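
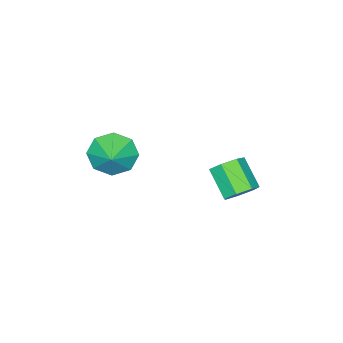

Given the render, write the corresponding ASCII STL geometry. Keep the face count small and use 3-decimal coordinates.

solid 
facet normal -0.715 -0.527 -0.458
outer loop
vertex 1.456 -4.395 -0.296
vertex 0.731 -3.979 0.357
vertex 1.135 -3.708 -0.585
endloop
endfacet
facet normal 0.909 0.304 -0.286
outer loop
vertex 1.456 -4.395 -0.296
vertex 1.135 -3.708 -0.585
vertex 1.489 -3.421 0.843
endloop
endfacet
facet normal -0.716 -0.527 -0.459
outer loop
vertex 1.135 -3.708 -0.585
vertex 0.731 -3.979 0.357
vertex 0.578 -3.18 -0.322
endloop
endfacet
facet normal 0.580 0.759 -0.296
outer loop
vertex 1.135 -3.708 -0.585
vertex 0.578 -3.18 -0.322
vertex 1.489 -3.421 0.843
endloop
endfacet
facet normal -0.715 -0.527 -0.460
outer loop
vertex 0.578 -3.18 -0.322
vertex 0.731 -3.979 0.357
vertex 0.11 -3.121 0.338
endloop
endfacet
facet normal 0.195 0.980 0.050
outer loop
vertex 0.578 -3.18 -0.322
vertex 0.11 -3.121 0.338
vertex 1.489 -3.421 0.843
endloop
endfacet
facet normal -0.715 -0.528 -0.459
outer loop
vertex 0.11 -3.121 0.338
vertex 0.731 -3.979 0.357
vertex 0.006 -3.564 1.009
endloop
endfacet
facet normal -0.019 0.836 0.549
outer loop
vertex 0.11 -3.121 0.338
vertex 0.006 -3.564 1.009
vertex 1.489 -3.421 0.843
endloop
endfacet
facet normal -0.715 -0.527 -0.459
outer loop
vertex 0.006 -3.564 1.009
vertex 0.731 -3.979 0.357
vertex 0.327 -4.251 1.298
endloop
endfacet
facet normal 0.062 0.412 0.909
outer loop
vertex 0.006 -3.564 1.009
vertex 0.327 -4.251 1.298
vertex 1.489 -3.421 0.843
endloop
endfacet
facet normal -0.715 -0.527 -0.459
outer loop
vertex 0.327 -4.251 1.298
vertex 0.731 -3.979 0.357
vertex 0.884 -4.779 1.036
endloop
endfacet
facet normal 0.391 -0.044 0.919
outer loop
vertex 0.327 -4.251 1.298
vertex 0.884 -4.779 1.036
vertex 1.489 -3.421 0.843
endloop
endfacet
facet normal -0.715 -0.527 -0.460
outer loop
vertex 0.884 -4.779 1.036
vertex 0.731 -3.979 0.357
vertex 1.352 -4.838 0.376
endloop
endfacet
facet normal 0.776 -0.264 0.574
outer loop
vertex 0.884 -4.779 1.036
vertex 1.352 -4.838 0.376
vertex 1.489 -3.421 0.843
endloop
endfacet
facet normal -0.715 -0.527 -0.458
outer loop
vertex 1.352 -4.838 0.376
vertex 0.731 -3.979 0.357
vertex 1.456 -4.395 -0.296
endloop
endfacet
facet normal 0.990 -0.120 0.074
outer loop
vertex 1.352 -4.838 0.376
vertex 1.456 -4.395 -0.296
vertex 1.489 -3.421 0.843
endloop
endfacet
facet normal 0.310 0.732 -0.607
outer loop
vertex -0.418 0.789 -0.685
vertex -0.748 1.318 -0.216
vertex -0.023 1.031 -0.192
endloop
endfacet
facet normal 0.750 -0.581 -0.316
outer loop
vertex -0.418 0.789 -0.685
vertex -0.023 1.031 -0.192
vertex -0.883 -0.308 0.227
endloop
endfacet
facet normal 0.750 -0.581 -0.316
outer loop
vertex -0.883 -0.308 0.227
vertex -0.023 1.031 -0.192
vertex -0.488 -0.066 0.72
endloop
endfacet
facet normal -0.311 -0.731 0.608
outer loop
vertex -0.883 -0.308 0.227
vertex -0.488 -0.066 0.72
vertex -1.212 0.222 0.696
endloop
endfacet
facet normal 0.309 0.731 -0.608
outer loop
vertex -0.023 1.031 -0.192
vertex -0.748 1.318 -0.216
vertex -0.173 1.49 0.283
endloop
endfacet
facet normal 0.925 -0.083 0.372
outer loop
vertex -0.023 1.031 -0.192
vertex -0.173 1.49 0.283
vertex -0.488 -0.066 0.72
endloop
endfacet
facet normal 0.925 -0.083 0.372
outer loop
vertex -0.488 -0.066 0.72
vertex -0.173 1.49 0.283
vertex -0.638 0.393 1.195
endloop
endfacet
facet normal -0.311 -0.731 0.608
outer loop
vertex -0.488 -0.066 0.72
vertex -0.638 0.393 1.195
vertex -1.212 0.222 0.696
endloop
endfacet
facet normal 0.309 0.731 -0.608
outer loop
vertex -0.173 1.49 0.283
vertex -0.748 1.318 -0.216
vertex -0.756 1.819 0.382
endloop
endfacet
facet normal 0.402 0.478 0.781
outer loop
vertex -0.173 1.49 0.283
vertex -0.756 1.819 0.382
vertex -0.638 0.393 1.195
endloop
endfacet
facet normal 0.402 0.478 0.781
outer loop
vertex -0.638 0.393 1.195
vertex -0.756 1.819 0.382
vertex -1.221 0.722 1.294
endloop
endfacet
facet normal -0.310 -0.732 0.607
outer loop
vertex -0.638 0.393 1.195
vertex -1.221 0.722 1.294
vertex -1.212 0.222 0.696
endloop
endfacet
facet normal 0.309 0.731 -0.608
outer loop
vertex -0.756 1.819 0.382
vertex -0.748 1.318 -0.216
vertex -1.333 1.771 0.031
endloop
endfacet
facet normal -0.422 0.679 0.601
outer loop
vertex -0.756 1.819 0.382
vertex -1.333 1.771 0.031
vertex -1.221 0.722 1.294
endloop
endfacet
facet normal -0.423 0.678 0.601
outer loop
vertex -1.221 0.722 1.294
vertex -1.333 1.771 0.031
vertex -1.797 0.674 0.943
endloop
endfacet
facet normal -0.309 -0.732 0.607
outer loop
vertex -1.221 0.722 1.294
vertex -1.797 0.674 0.943
vertex -1.212 0.222 0.696
endloop
endfacet
facet normal 0.310 0.732 -0.607
outer loop
vertex -1.333 1.771 0.031
vertex -0.748 1.318 -0.216
vertex -1.469 1.383 -0.506
endloop
endfacet
facet normal -0.929 0.368 -0.030
outer loop
vertex -1.333 1.771 0.031
vertex -1.469 1.383 -0.506
vertex -1.797 0.674 0.943
endloop
endfacet
facet normal -0.929 0.368 -0.030
outer loop
vertex -1.797 0.674 0.943
vertex -1.469 1.383 -0.506
vertex -1.933 0.286 0.405
endloop
endfacet
facet normal -0.310 -0.732 0.606
outer loop
vertex -1.797 0.674 0.943
vertex -1.933 0.286 0.405
vertex -1.212 0.222 0.696
endloop
endfacet
facet normal 0.310 0.732 -0.607
outer loop
vertex -1.469 1.383 -0.506
vertex -0.748 1.318 -0.216
vertex -1.062 0.946 -0.825
endloop
endfacet
facet normal -0.737 -0.219 -0.639
outer loop
vertex -1.469 1.383 -0.506
vertex -1.062 0.946 -0.825
vertex -1.933 0.286 0.405
endloop
endfacet
facet normal -0.737 -0.219 -0.639
outer loop
vertex -1.933 0.286 0.405
vertex -1.062 0.946 -0.825
vertex -1.527 -0.151 0.087
endloop
endfacet
facet normal -0.310 -0.731 0.608
outer loop
vertex -1.933 0.286 0.405
vertex -1.527 -0.151 0.087
vertex -1.212 0.222 0.696
endloop
endfacet
facet normal 0.310 0.732 -0.607
outer loop
vertex -1.062 0.946 -0.825
vertex -0.748 1.318 -0.216
vertex -0.418 0.789 -0.685
endloop
endfacet
facet normal 0.010 -0.642 -0.767
outer loop
vertex -1.062 0.946 -0.825
vertex -0.418 0.789 -0.685
vertex -1.527 -0.151 0.087
endloop
endfacet
facet normal 0.010 -0.642 -0.767
outer loop
vertex -1.527 -0.151 0.087
vertex -0.418 0.789 -0.685
vertex -0.883 -0.308 0.227
endloop
endfacet
facet normal -0.310 -0.731 0.608
outer loop
vertex -1.527 -0.151 0.087
vertex -0.883 -0.308 0.227
vertex -1.212 0.222 0.696
endloop
endfacet

endsolid


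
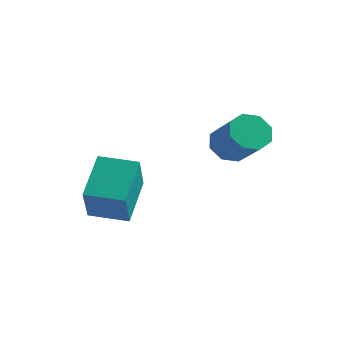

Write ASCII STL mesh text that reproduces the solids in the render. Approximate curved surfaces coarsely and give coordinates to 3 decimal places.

solid 
facet normal -0.647 0.410 -0.643
outer loop
vertex 3.635 3.137 -2.635
vertex 3.283 3.35 -2.145
vertex 3.77 3.584 -2.486
endloop
endfacet
facet normal 0.711 0.020 -0.703
outer loop
vertex 3.635 3.137 -2.635
vertex 3.77 3.584 -2.486
vertex 4.49 2.598 -1.785
endloop
endfacet
facet normal 0.710 0.018 -0.704
outer loop
vertex 4.49 2.598 -1.785
vertex 3.77 3.584 -2.486
vertex 4.625 3.045 -1.637
endloop
endfacet
facet normal 0.648 -0.409 0.643
outer loop
vertex 4.49 2.598 -1.785
vertex 4.625 3.045 -1.637
vertex 4.137 2.81 -1.295
endloop
endfacet
facet normal -0.647 0.408 -0.644
outer loop
vertex 3.77 3.584 -2.486
vertex 3.283 3.35 -2.145
vertex 3.619 3.894 -2.138
endloop
endfacet
facet normal 0.697 0.658 -0.284
outer loop
vertex 3.77 3.584 -2.486
vertex 3.619 3.894 -2.138
vertex 4.625 3.045 -1.637
endloop
endfacet
facet normal 0.697 0.659 -0.283
outer loop
vertex 4.625 3.045 -1.637
vertex 3.619 3.894 -2.138
vertex 4.474 3.354 -1.289
endloop
endfacet
facet normal 0.648 -0.408 0.643
outer loop
vertex 4.625 3.045 -1.637
vertex 4.474 3.354 -1.289
vertex 4.137 2.81 -1.295
endloop
endfacet
facet normal -0.648 0.408 -0.643
outer loop
vertex 3.619 3.894 -2.138
vertex 3.283 3.35 -2.145
vertex 3.271 3.885 -1.793
endloop
endfacet
facet normal 0.276 0.912 0.302
outer loop
vertex 3.619 3.894 -2.138
vertex 3.271 3.885 -1.793
vertex 4.474 3.354 -1.289
endloop
endfacet
facet normal 0.276 0.912 0.302
outer loop
vertex 4.474 3.354 -1.289
vertex 3.271 3.885 -1.793
vertex 4.126 3.345 -0.944
endloop
endfacet
facet normal 0.648 -0.408 0.643
outer loop
vertex 4.474 3.354 -1.289
vertex 4.126 3.345 -0.944
vertex 4.137 2.81 -1.295
endloop
endfacet
facet normal -0.647 0.409 -0.643
outer loop
vertex 3.271 3.885 -1.793
vertex 3.283 3.35 -2.145
vertex 2.93 3.562 -1.655
endloop
endfacet
facet normal -0.309 0.630 0.712
outer loop
vertex 3.271 3.885 -1.793
vertex 2.93 3.562 -1.655
vertex 4.126 3.345 -0.944
endloop
endfacet
facet normal -0.308 0.633 0.711
outer loop
vertex 4.126 3.345 -0.944
vertex 2.93 3.562 -1.655
vertex 3.785 3.023 -0.805
endloop
endfacet
facet normal 0.648 -0.409 0.643
outer loop
vertex 4.126 3.345 -0.944
vertex 3.785 3.023 -0.805
vertex 4.137 2.81 -1.295
endloop
endfacet
facet normal -0.648 0.409 -0.643
outer loop
vertex 2.93 3.562 -1.655
vertex 3.283 3.35 -2.145
vertex 2.795 3.115 -1.803
endloop
endfacet
facet normal -0.711 -0.018 0.703
outer loop
vertex 2.93 3.562 -1.655
vertex 2.795 3.115 -1.803
vertex 3.785 3.023 -0.805
endloop
endfacet
facet normal -0.711 -0.020 0.703
outer loop
vertex 3.785 3.023 -0.805
vertex 2.795 3.115 -1.803
vertex 3.65 2.576 -0.954
endloop
endfacet
facet normal 0.647 -0.410 0.643
outer loop
vertex 3.785 3.023 -0.805
vertex 3.65 2.576 -0.954
vertex 4.137 2.81 -1.295
endloop
endfacet
facet normal -0.648 0.408 -0.643
outer loop
vertex 2.795 3.115 -1.803
vertex 3.283 3.35 -2.145
vertex 2.946 2.806 -2.151
endloop
endfacet
facet normal -0.697 -0.659 0.283
outer loop
vertex 2.795 3.115 -1.803
vertex 2.946 2.806 -2.151
vertex 3.65 2.576 -0.954
endloop
endfacet
facet normal -0.697 -0.658 0.284
outer loop
vertex 3.65 2.576 -0.954
vertex 2.946 2.806 -2.151
vertex 3.801 2.266 -1.302
endloop
endfacet
facet normal 0.647 -0.408 0.644
outer loop
vertex 3.65 2.576 -0.954
vertex 3.801 2.266 -1.302
vertex 4.137 2.81 -1.295
endloop
endfacet
facet normal -0.648 0.408 -0.643
outer loop
vertex 2.946 2.806 -2.151
vertex 3.283 3.35 -2.145
vertex 3.294 2.815 -2.496
endloop
endfacet
facet normal -0.276 -0.912 -0.302
outer loop
vertex 2.946 2.806 -2.151
vertex 3.294 2.815 -2.496
vertex 3.801 2.266 -1.302
endloop
endfacet
facet normal -0.276 -0.912 -0.302
outer loop
vertex 3.801 2.266 -1.302
vertex 3.294 2.815 -2.496
vertex 4.149 2.275 -1.647
endloop
endfacet
facet normal 0.648 -0.408 0.643
outer loop
vertex 3.801 2.266 -1.302
vertex 4.149 2.275 -1.647
vertex 4.137 2.81 -1.295
endloop
endfacet
facet normal -0.648 0.409 -0.643
outer loop
vertex 3.294 2.815 -2.496
vertex 3.283 3.35 -2.145
vertex 3.635 3.137 -2.635
endloop
endfacet
facet normal 0.307 -0.632 -0.711
outer loop
vertex 3.294 2.815 -2.496
vertex 3.635 3.137 -2.635
vertex 4.149 2.275 -1.647
endloop
endfacet
facet normal 0.310 -0.631 -0.711
outer loop
vertex 4.149 2.275 -1.647
vertex 3.635 3.137 -2.635
vertex 4.49 2.598 -1.785
endloop
endfacet
facet normal 0.647 -0.409 0.643
outer loop
vertex 4.149 2.275 -1.647
vertex 4.49 2.598 -1.785
vertex 4.137 2.81 -1.295
endloop
endfacet
facet normal -0.962 -0.260 0.084
outer loop
vertex 0.814 -0.147 -3.084
vertex 0.557 1.068 -2.26
vertex 0.517 0.577 -4.245
endloop
endfacet
facet normal 0.173 -0.815 -0.553
outer loop
vertex 1.603 0.872 -4.34
vertex 0.814 -0.147 -3.084
vertex 0.517 0.577 -4.245
endloop
endfacet
facet normal -0.962 -0.261 0.084
outer loop
vertex 0.517 0.577 -4.245
vertex 0.557 1.068 -2.26
vertex 0.259 1.792 -3.421
endloop
endfacet
facet normal -0.213 0.517 -0.829
outer loop
vertex 0.259 1.792 -3.421
vertex 1.603 0.872 -4.34
vertex 0.517 0.577 -4.245
endloop
endfacet
facet normal 0.213 -0.517 0.829
outer loop
vertex 0.814 -0.147 -3.084
vertex 1.643 1.363 -2.355
vertex 0.557 1.068 -2.26
endloop
endfacet
facet normal 0.173 -0.815 -0.553
outer loop
vertex 1.901 0.148 -3.179
vertex 0.814 -0.147 -3.084
vertex 1.603 0.872 -4.34
endloop
endfacet
facet normal 0.213 -0.517 0.829
outer loop
vertex 1.901 0.148 -3.179
vertex 1.643 1.363 -2.355
vertex 0.814 -0.147 -3.084
endloop
endfacet
facet normal -0.173 0.815 0.553
outer loop
vertex 0.557 1.068 -2.26
vertex 1.643 1.363 -2.355
vertex 0.259 1.792 -3.421
endloop
endfacet
facet normal -0.213 0.517 -0.829
outer loop
vertex 1.346 2.087 -3.516
vertex 1.603 0.872 -4.34
vertex 0.259 1.792 -3.421
endloop
endfacet
facet normal -0.173 0.815 0.553
outer loop
vertex 0.259 1.792 -3.421
vertex 1.643 1.363 -2.355
vertex 1.346 2.087 -3.516
endloop
endfacet
facet normal 0.962 0.261 -0.084
outer loop
vertex 1.346 2.087 -3.516
vertex 1.901 0.148 -3.179
vertex 1.603 0.872 -4.34
endloop
endfacet
facet normal 0.962 0.261 -0.083
outer loop
vertex 1.643 1.363 -2.355
vertex 1.901 0.148 -3.179
vertex 1.346 2.087 -3.516
endloop
endfacet

endsolid


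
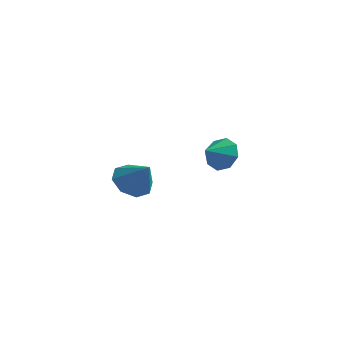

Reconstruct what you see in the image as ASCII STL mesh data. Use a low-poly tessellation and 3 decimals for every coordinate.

solid 
facet normal 0.321 0.810 -0.490
outer loop
vertex 2.962 -2.435 0.995
vertex 2.351 -1.918 1.449
vertex 3.222 -2.175 1.595
endloop
endfacet
facet normal 0.523 -0.841 0.138
outer loop
vertex 2.962 -2.435 0.995
vertex 3.222 -2.175 1.595
vertex 1.969 -2.882 2.031
endloop
endfacet
facet normal 0.321 0.811 -0.489
outer loop
vertex 3.222 -2.175 1.595
vertex 2.351 -1.918 1.449
vertex 2.972 -1.765 2.11
endloop
endfacet
facet normal 0.528 -0.521 0.671
outer loop
vertex 3.222 -2.175 1.595
vertex 2.972 -1.765 2.11
vertex 1.969 -2.882 2.031
endloop
endfacet
facet normal 0.322 0.810 -0.490
outer loop
vertex 2.972 -1.765 2.11
vertex 2.351 -1.918 1.449
vertex 2.358 -1.444 2.237
endloop
endfacet
facet normal 0.113 -0.171 0.979
outer loop
vertex 2.972 -1.765 2.11
vertex 2.358 -1.444 2.237
vertex 1.969 -2.882 2.031
endloop
endfacet
facet normal 0.321 0.810 -0.490
outer loop
vertex 2.358 -1.444 2.237
vertex 2.351 -1.918 1.449
vertex 1.74 -1.401 1.903
endloop
endfacet
facet normal -0.475 0.003 0.880
outer loop
vertex 2.358 -1.444 2.237
vertex 1.74 -1.401 1.903
vertex 1.969 -2.882 2.031
endloop
endfacet
facet normal 0.322 0.810 -0.490
outer loop
vertex 1.74 -1.401 1.903
vertex 2.351 -1.918 1.449
vertex 1.48 -1.661 1.302
endloop
endfacet
facet normal -0.896 -0.101 0.432
outer loop
vertex 1.74 -1.401 1.903
vertex 1.48 -1.661 1.302
vertex 1.969 -2.882 2.031
endloop
endfacet
facet normal 0.322 0.811 -0.489
outer loop
vertex 1.48 -1.661 1.302
vertex 2.351 -1.918 1.449
vertex 1.731 -2.071 0.787
endloop
endfacet
facet normal -0.901 -0.422 -0.103
outer loop
vertex 1.48 -1.661 1.302
vertex 1.731 -2.071 0.787
vertex 1.969 -2.882 2.031
endloop
endfacet
facet normal 0.322 0.811 -0.489
outer loop
vertex 1.731 -2.071 0.787
vertex 2.351 -1.918 1.449
vertex 2.344 -2.391 0.66
endloop
endfacet
facet normal -0.487 -0.771 -0.410
outer loop
vertex 1.731 -2.071 0.787
vertex 2.344 -2.391 0.66
vertex 1.969 -2.882 2.031
endloop
endfacet
facet normal 0.323 0.811 -0.489
outer loop
vertex 2.344 -2.391 0.66
vertex 2.351 -1.918 1.449
vertex 2.962 -2.435 0.995
endloop
endfacet
facet normal 0.101 -0.945 -0.311
outer loop
vertex 2.344 -2.391 0.66
vertex 2.962 -2.435 0.995
vertex 1.969 -2.882 2.031
endloop
endfacet
facet normal -0.624 0.186 -0.759
outer loop
vertex -2.64 1.136 -3.598
vertex -3.496 1.06 -2.913
vertex -2.841 1.876 -3.251
endloop
endfacet
facet normal 0.958 0.283 -0.048
outer loop
vertex -2.64 1.136 -3.598
vertex -2.841 1.876 -3.251
vertex -2.424 0.74 -1.607
endloop
endfacet
facet normal -0.624 0.186 -0.759
outer loop
vertex -2.841 1.876 -3.251
vertex -3.496 1.06 -2.913
vertex -3.426 2.138 -2.706
endloop
endfacet
facet normal 0.625 0.708 0.330
outer loop
vertex -2.841 1.876 -3.251
vertex -3.426 2.138 -2.706
vertex -2.424 0.74 -1.607
endloop
endfacet
facet normal -0.624 0.186 -0.759
outer loop
vertex -3.426 2.138 -2.706
vertex -3.496 1.06 -2.913
vertex -4.052 1.769 -2.282
endloop
endfacet
facet normal 0.111 0.662 0.741
outer loop
vertex -3.426 2.138 -2.706
vertex -4.052 1.769 -2.282
vertex -2.424 0.74 -1.607
endloop
endfacet
facet normal -0.624 0.186 -0.759
outer loop
vertex -4.052 1.769 -2.282
vertex -3.496 1.06 -2.913
vertex -4.353 0.985 -2.227
endloop
endfacet
facet normal -0.281 0.174 0.944
outer loop
vertex -4.052 1.769 -2.282
vertex -4.353 0.985 -2.227
vertex -2.424 0.74 -1.607
endloop
endfacet
facet normal -0.624 0.186 -0.759
outer loop
vertex -4.353 0.985 -2.227
vertex -3.496 1.06 -2.913
vertex -4.152 0.245 -2.574
endloop
endfacet
facet normal -0.324 -0.472 0.820
outer loop
vertex -4.353 0.985 -2.227
vertex -4.152 0.245 -2.574
vertex -2.424 0.74 -1.607
endloop
endfacet
facet normal -0.624 0.187 -0.759
outer loop
vertex -4.152 0.245 -2.574
vertex -3.496 1.06 -2.913
vertex -3.567 -0.018 -3.12
endloop
endfacet
facet normal 0.009 -0.897 0.442
outer loop
vertex -4.152 0.245 -2.574
vertex -3.567 -0.018 -3.12
vertex -2.424 0.74 -1.607
endloop
endfacet
facet normal -0.624 0.187 -0.759
outer loop
vertex -3.567 -0.018 -3.12
vertex -3.496 1.06 -2.913
vertex -2.94 0.352 -3.544
endloop
endfacet
facet normal 0.523 -0.851 0.031
outer loop
vertex -3.567 -0.018 -3.12
vertex -2.94 0.352 -3.544
vertex -2.424 0.74 -1.607
endloop
endfacet
facet normal -0.624 0.186 -0.759
outer loop
vertex -2.94 0.352 -3.544
vertex -3.496 1.06 -2.913
vertex -2.64 1.136 -3.598
endloop
endfacet
facet normal 0.916 -0.362 -0.171
outer loop
vertex -2.94 0.352 -3.544
vertex -2.64 1.136 -3.598
vertex -2.424 0.74 -1.607
endloop
endfacet

endsolid


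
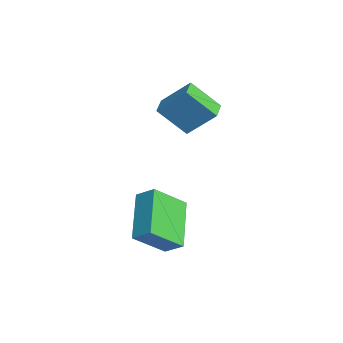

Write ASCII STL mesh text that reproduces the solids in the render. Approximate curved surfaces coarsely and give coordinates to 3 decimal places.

solid 
facet normal -0.901 0.430 0.060
outer loop
vertex -3.251 -1.276 0.768
vertex -2.716 -0.305 1.852
vertex -2.835 -0.248 -0.358
endloop
endfacet
facet normal -0.345 -0.626 -0.699
outer loop
vertex -2.024 -0.635 -0.412
vertex -3.251 -1.276 0.768
vertex -2.835 -0.248 -0.358
endloop
endfacet
facet normal -0.901 0.430 0.060
outer loop
vertex -2.835 -0.248 -0.358
vertex -2.716 -0.305 1.852
vertex -2.3 0.723 0.726
endloop
endfacet
facet normal 0.263 0.651 -0.713
outer loop
vertex -2.3 0.723 0.726
vertex -2.024 -0.635 -0.412
vertex -2.835 -0.248 -0.358
endloop
endfacet
facet normal -0.263 -0.651 0.713
outer loop
vertex -3.251 -1.276 0.768
vertex -1.905 -0.692 1.798
vertex -2.716 -0.305 1.852
endloop
endfacet
facet normal -0.345 -0.626 -0.699
outer loop
vertex -2.44 -1.663 0.714
vertex -3.251 -1.276 0.768
vertex -2.024 -0.635 -0.412
endloop
endfacet
facet normal -0.263 -0.651 0.713
outer loop
vertex -2.44 -1.663 0.714
vertex -1.905 -0.692 1.798
vertex -3.251 -1.276 0.768
endloop
endfacet
facet normal 0.345 0.626 0.699
outer loop
vertex -2.716 -0.305 1.852
vertex -1.905 -0.692 1.798
vertex -2.3 0.723 0.726
endloop
endfacet
facet normal 0.263 0.651 -0.713
outer loop
vertex -1.489 0.336 0.672
vertex -2.024 -0.635 -0.412
vertex -2.3 0.723 0.726
endloop
endfacet
facet normal 0.345 0.626 0.699
outer loop
vertex -2.3 0.723 0.726
vertex -1.905 -0.692 1.798
vertex -1.489 0.336 0.672
endloop
endfacet
facet normal 0.901 -0.430 -0.060
outer loop
vertex -1.489 0.336 0.672
vertex -2.44 -1.663 0.714
vertex -2.024 -0.635 -0.412
endloop
endfacet
facet normal 0.901 -0.430 -0.060
outer loop
vertex -1.905 -0.692 1.798
vertex -2.44 -1.663 0.714
vertex -1.489 0.336 0.672
endloop
endfacet
facet normal -0.561 -0.606 -0.565
outer loop
vertex 0.173 -3.083 -1.952
vertex -0.092 -1.841 -3.021
vertex 1.879 -3.652 -3.036
endloop
endfacet
facet normal 0.160 -0.748 0.644
outer loop
vertex 2.372 -3.119 -2.539
vertex 0.173 -3.083 -1.952
vertex 1.879 -3.652 -3.036
endloop
endfacet
facet normal -0.561 -0.606 -0.565
outer loop
vertex 1.879 -3.652 -3.036
vertex -0.092 -1.841 -3.021
vertex 1.614 -2.41 -4.105
endloop
endfacet
facet normal 0.813 -0.271 -0.516
outer loop
vertex 1.614 -2.41 -4.105
vertex 2.372 -3.119 -2.539
vertex 1.879 -3.652 -3.036
endloop
endfacet
facet normal -0.813 0.271 0.516
outer loop
vertex 0.173 -3.083 -1.952
vertex 0.401 -1.308 -2.524
vertex -0.092 -1.841 -3.021
endloop
endfacet
facet normal 0.160 -0.748 0.644
outer loop
vertex 0.666 -2.55 -1.455
vertex 0.173 -3.083 -1.952
vertex 2.372 -3.119 -2.539
endloop
endfacet
facet normal -0.813 0.271 0.516
outer loop
vertex 0.666 -2.55 -1.455
vertex 0.401 -1.308 -2.524
vertex 0.173 -3.083 -1.952
endloop
endfacet
facet normal -0.160 0.748 -0.644
outer loop
vertex -0.092 -1.841 -3.021
vertex 0.401 -1.308 -2.524
vertex 1.614 -2.41 -4.105
endloop
endfacet
facet normal 0.813 -0.271 -0.516
outer loop
vertex 2.107 -1.877 -3.608
vertex 2.372 -3.119 -2.539
vertex 1.614 -2.41 -4.105
endloop
endfacet
facet normal -0.160 0.748 -0.644
outer loop
vertex 1.614 -2.41 -4.105
vertex 0.401 -1.308 -2.524
vertex 2.107 -1.877 -3.608
endloop
endfacet
facet normal 0.561 0.606 0.565
outer loop
vertex 2.107 -1.877 -3.608
vertex 0.666 -2.55 -1.455
vertex 2.372 -3.119 -2.539
endloop
endfacet
facet normal 0.561 0.606 0.565
outer loop
vertex 0.401 -1.308 -2.524
vertex 0.666 -2.55 -1.455
vertex 2.107 -1.877 -3.608
endloop
endfacet

endsolid


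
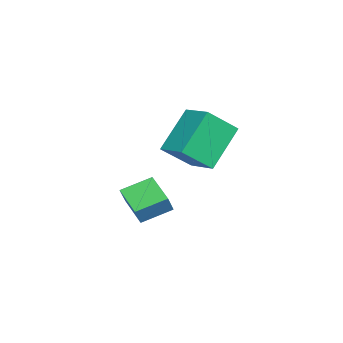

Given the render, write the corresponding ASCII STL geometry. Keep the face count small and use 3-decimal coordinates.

solid 
facet normal -0.414 0.640 -0.647
outer loop
vertex -4.165 -0.991 2.752
vertex -3.308 -0.133 3.052
vertex -3.016 -1.653 1.363
endloop
endfacet
facet normal -0.686 -0.687 -0.240
outer loop
vertex -2.412 -2.587 2.308
vertex -4.165 -0.991 2.752
vertex -3.016 -1.653 1.363
endloop
endfacet
facet normal -0.415 0.640 -0.647
outer loop
vertex -3.016 -1.653 1.363
vertex -3.308 -0.133 3.052
vertex -2.159 -0.794 1.663
endloop
endfacet
facet normal 0.599 -0.345 -0.723
outer loop
vertex -2.159 -0.794 1.663
vertex -2.412 -2.587 2.308
vertex -3.016 -1.653 1.363
endloop
endfacet
facet normal -0.598 0.345 0.723
outer loop
vertex -4.165 -0.991 2.752
vertex -2.704 -1.067 3.997
vertex -3.308 -0.133 3.052
endloop
endfacet
facet normal -0.686 -0.687 -0.241
outer loop
vertex -3.561 -1.926 3.697
vertex -4.165 -0.991 2.752
vertex -2.412 -2.587 2.308
endloop
endfacet
facet normal -0.598 0.344 0.723
outer loop
vertex -3.561 -1.926 3.697
vertex -2.704 -1.067 3.997
vertex -4.165 -0.991 2.752
endloop
endfacet
facet normal 0.686 0.687 0.240
outer loop
vertex -3.308 -0.133 3.052
vertex -2.704 -1.067 3.997
vertex -2.159 -0.794 1.663
endloop
endfacet
facet normal 0.598 -0.345 -0.723
outer loop
vertex -1.555 -1.729 2.608
vertex -2.412 -2.587 2.308
vertex -2.159 -0.794 1.663
endloop
endfacet
facet normal 0.686 0.686 0.241
outer loop
vertex -2.159 -0.794 1.663
vertex -2.704 -1.067 3.997
vertex -1.555 -1.729 2.608
endloop
endfacet
facet normal 0.414 -0.640 0.647
outer loop
vertex -1.555 -1.729 2.608
vertex -3.561 -1.926 3.697
vertex -2.412 -2.587 2.308
endloop
endfacet
facet normal 0.414 -0.640 0.648
outer loop
vertex -2.704 -1.067 3.997
vertex -3.561 -1.926 3.697
vertex -1.555 -1.729 2.608
endloop
endfacet
facet normal -0.540 0.112 -0.834
outer loop
vertex -4.656 -3.093 -0.587
vertex -3.696 -2.373 -1.112
vertex -4.14 -4.128 -1.061
endloop
endfacet
facet normal -0.733 -0.549 0.402
outer loop
vertex -3.664 -4.227 -0.328
vertex -4.656 -3.093 -0.587
vertex -4.14 -4.128 -1.061
endloop
endfacet
facet normal -0.541 0.113 -0.834
outer loop
vertex -4.14 -4.128 -1.061
vertex -3.696 -2.373 -1.112
vertex -3.179 -3.408 -1.587
endloop
endfacet
facet normal 0.413 -0.828 -0.380
outer loop
vertex -3.179 -3.408 -1.587
vertex -3.664 -4.227 -0.328
vertex -4.14 -4.128 -1.061
endloop
endfacet
facet normal -0.413 0.828 0.380
outer loop
vertex -4.656 -3.093 -0.587
vertex -3.22 -2.472 -0.379
vertex -3.696 -2.373 -1.112
endloop
endfacet
facet normal -0.733 -0.550 0.400
outer loop
vertex -4.181 -3.192 0.147
vertex -4.656 -3.093 -0.587
vertex -3.664 -4.227 -0.328
endloop
endfacet
facet normal -0.413 0.828 0.379
outer loop
vertex -4.181 -3.192 0.147
vertex -3.22 -2.472 -0.379
vertex -4.656 -3.093 -0.587
endloop
endfacet
facet normal 0.732 0.550 -0.401
outer loop
vertex -3.696 -2.373 -1.112
vertex -3.22 -2.472 -0.379
vertex -3.179 -3.408 -1.587
endloop
endfacet
facet normal 0.413 -0.828 -0.379
outer loop
vertex -2.704 -3.507 -0.853
vertex -3.664 -4.227 -0.328
vertex -3.179 -3.408 -1.587
endloop
endfacet
facet normal 0.733 0.549 -0.401
outer loop
vertex -3.179 -3.408 -1.587
vertex -3.22 -2.472 -0.379
vertex -2.704 -3.507 -0.853
endloop
endfacet
facet normal 0.540 -0.113 0.834
outer loop
vertex -2.704 -3.507 -0.853
vertex -4.181 -3.192 0.147
vertex -3.664 -4.227 -0.328
endloop
endfacet
facet normal 0.541 -0.112 0.834
outer loop
vertex -3.22 -2.472 -0.379
vertex -4.181 -3.192 0.147
vertex -2.704 -3.507 -0.853
endloop
endfacet

endsolid


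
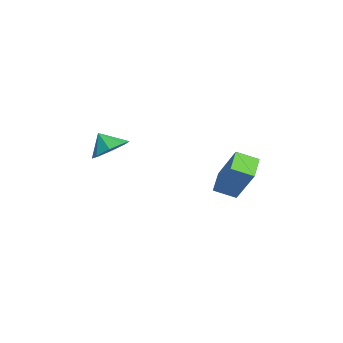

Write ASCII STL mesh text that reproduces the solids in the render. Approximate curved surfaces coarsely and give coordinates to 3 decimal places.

solid 
facet normal -0.490 -0.298 -0.819
outer loop
vertex -0.856 2.37 -2.078
vertex -0.75 3.31 -2.484
vertex 0.165 2.042 -2.57
endloop
endfacet
facet normal -0.103 -0.913 0.394
outer loop
vertex 1.13 2.63 -0.956
vertex -0.856 2.37 -2.078
vertex 0.165 2.042 -2.57
endloop
endfacet
facet normal -0.490 -0.298 -0.819
outer loop
vertex 0.165 2.042 -2.57
vertex -0.75 3.31 -2.484
vertex 0.271 2.983 -2.976
endloop
endfacet
facet normal 0.866 -0.277 -0.417
outer loop
vertex 0.271 2.983 -2.976
vertex 1.13 2.63 -0.956
vertex 0.165 2.042 -2.57
endloop
endfacet
facet normal -0.866 0.278 0.417
outer loop
vertex -0.856 2.37 -2.078
vertex 0.215 3.898 -0.87
vertex -0.75 3.31 -2.484
endloop
endfacet
facet normal -0.103 -0.913 0.394
outer loop
vertex 0.109 2.957 -0.464
vertex -0.856 2.37 -2.078
vertex 1.13 2.63 -0.956
endloop
endfacet
facet normal -0.866 0.277 0.417
outer loop
vertex 0.109 2.957 -0.464
vertex 0.215 3.898 -0.87
vertex -0.856 2.37 -2.078
endloop
endfacet
facet normal 0.103 0.913 -0.394
outer loop
vertex -0.75 3.31 -2.484
vertex 0.215 3.898 -0.87
vertex 0.271 2.983 -2.976
endloop
endfacet
facet normal 0.866 -0.278 -0.417
outer loop
vertex 1.236 3.57 -1.362
vertex 1.13 2.63 -0.956
vertex 0.271 2.983 -2.976
endloop
endfacet
facet normal 0.104 0.913 -0.394
outer loop
vertex 0.271 2.983 -2.976
vertex 0.215 3.898 -0.87
vertex 1.236 3.57 -1.362
endloop
endfacet
facet normal 0.490 0.298 0.819
outer loop
vertex 1.236 3.57 -1.362
vertex 0.109 2.957 -0.464
vertex 1.13 2.63 -0.956
endloop
endfacet
facet normal 0.490 0.298 0.819
outer loop
vertex 0.215 3.898 -0.87
vertex 0.109 2.957 -0.464
vertex 1.236 3.57 -1.362
endloop
endfacet
facet normal 0.412 0.475 -0.778
outer loop
vertex 0.748 -2.626 -0.201
vertex 0.126 -2.033 -0.169
vertex 0.903 -2.12 0.19
endloop
endfacet
facet normal 0.432 -0.631 0.645
outer loop
vertex 0.748 -2.626 -0.201
vertex 0.903 -2.12 0.19
vertex -0.286 -2.507 0.609
endloop
endfacet
facet normal 0.412 0.475 -0.778
outer loop
vertex 0.903 -2.12 0.19
vertex 0.126 -2.033 -0.169
vertex 0.603 -1.563 0.371
endloop
endfacet
facet normal 0.361 -0.107 0.926
outer loop
vertex 0.903 -2.12 0.19
vertex 0.603 -1.563 0.371
vertex -0.286 -2.507 0.609
endloop
endfacet
facet normal 0.413 0.474 -0.778
outer loop
vertex 0.603 -1.563 0.371
vertex 0.126 -2.033 -0.169
vertex 0.024 -1.281 0.235
endloop
endfacet
facet normal -0.073 0.308 0.949
outer loop
vertex 0.603 -1.563 0.371
vertex 0.024 -1.281 0.235
vertex -0.286 -2.507 0.609
endloop
endfacet
facet normal 0.412 0.474 -0.778
outer loop
vertex 0.024 -1.281 0.235
vertex 0.126 -2.033 -0.169
vertex -0.495 -1.44 -0.137
endloop
endfacet
facet normal -0.614 0.368 0.699
outer loop
vertex 0.024 -1.281 0.235
vertex -0.495 -1.44 -0.137
vertex -0.286 -2.507 0.609
endloop
endfacet
facet normal 0.413 0.474 -0.778
outer loop
vertex -0.495 -1.44 -0.137
vertex 0.126 -2.033 -0.169
vertex -0.65 -1.946 -0.528
endloop
endfacet
facet normal -0.946 0.040 0.323
outer loop
vertex -0.495 -1.44 -0.137
vertex -0.65 -1.946 -0.528
vertex -0.286 -2.507 0.609
endloop
endfacet
facet normal 0.413 0.475 -0.777
outer loop
vertex -0.65 -1.946 -0.528
vertex 0.126 -2.033 -0.169
vertex -0.35 -2.503 -0.709
endloop
endfacet
facet normal -0.874 -0.484 0.041
outer loop
vertex -0.65 -1.946 -0.528
vertex -0.35 -2.503 -0.709
vertex -0.286 -2.507 0.609
endloop
endfacet
facet normal 0.414 0.474 -0.777
outer loop
vertex -0.35 -2.503 -0.709
vertex 0.126 -2.033 -0.169
vertex 0.229 -2.785 -0.573
endloop
endfacet
facet normal -0.441 -0.897 0.019
outer loop
vertex -0.35 -2.503 -0.709
vertex 0.229 -2.785 -0.573
vertex -0.286 -2.507 0.609
endloop
endfacet
facet normal 0.412 0.474 -0.778
outer loop
vertex 0.229 -2.785 -0.573
vertex 0.126 -2.033 -0.169
vertex 0.748 -2.626 -0.201
endloop
endfacet
facet normal 0.101 -0.958 0.269
outer loop
vertex 0.229 -2.785 -0.573
vertex 0.748 -2.626 -0.201
vertex -0.286 -2.507 0.609
endloop
endfacet

endsolid


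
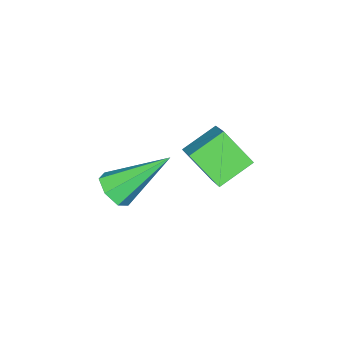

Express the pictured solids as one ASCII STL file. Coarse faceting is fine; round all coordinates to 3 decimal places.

solid 
facet normal -0.851 0.291 0.437
outer loop
vertex -0.702 3.723 4.131
vertex -0.805 4.539 3.386
vertex -1.312 3.001 3.424
endloop
endfacet
facet normal 0.093 -0.736 0.671
outer loop
vertex -0.435 2.701 2.974
vertex -0.702 3.723 4.131
vertex -1.312 3.001 3.424
endloop
endfacet
facet normal -0.851 0.291 0.437
outer loop
vertex -1.312 3.001 3.424
vertex -0.805 4.539 3.386
vertex -1.415 3.818 2.679
endloop
endfacet
facet normal -0.517 -0.612 -0.599
outer loop
vertex -1.415 3.818 2.679
vertex -0.435 2.701 2.974
vertex -1.312 3.001 3.424
endloop
endfacet
facet normal 0.517 0.612 0.599
outer loop
vertex -0.702 3.723 4.131
vertex 0.072 4.239 2.936
vertex -0.805 4.539 3.386
endloop
endfacet
facet normal 0.092 -0.736 0.671
outer loop
vertex 0.175 3.422 3.681
vertex -0.702 3.723 4.131
vertex -0.435 2.701 2.974
endloop
endfacet
facet normal 0.517 0.611 0.599
outer loop
vertex 0.175 3.422 3.681
vertex 0.072 4.239 2.936
vertex -0.702 3.723 4.131
endloop
endfacet
facet normal -0.092 0.736 -0.671
outer loop
vertex -0.805 4.539 3.386
vertex 0.072 4.239 2.936
vertex -1.415 3.818 2.679
endloop
endfacet
facet normal -0.517 -0.612 -0.599
outer loop
vertex -0.538 3.517 2.229
vertex -0.435 2.701 2.974
vertex -1.415 3.818 2.679
endloop
endfacet
facet normal -0.092 0.735 -0.671
outer loop
vertex -1.415 3.818 2.679
vertex 0.072 4.239 2.936
vertex -0.538 3.517 2.229
endloop
endfacet
facet normal 0.851 -0.292 -0.437
outer loop
vertex -0.538 3.517 2.229
vertex 0.175 3.422 3.681
vertex -0.435 2.701 2.974
endloop
endfacet
facet normal 0.851 -0.291 -0.437
outer loop
vertex 0.072 4.239 2.936
vertex 0.175 3.422 3.681
vertex -0.538 3.517 2.229
endloop
endfacet
facet normal 0.558 -0.524 -0.643
outer loop
vertex 0.514 1.478 0.647
vertex 0.153 1.039 0.691
vertex 0.139 1.475 0.324
endloop
endfacet
facet normal 0.171 0.963 -0.208
outer loop
vertex 0.514 1.478 0.647
vertex 0.139 1.475 0.324
vertex -0.853 1.981 1.849
endloop
endfacet
facet normal 0.559 -0.523 -0.643
outer loop
vertex 0.139 1.475 0.324
vertex 0.153 1.039 0.691
vertex -0.225 1.143 0.278
endloop
endfacet
facet normal -0.521 0.649 -0.554
outer loop
vertex 0.139 1.475 0.324
vertex -0.225 1.143 0.278
vertex -0.853 1.981 1.849
endloop
endfacet
facet normal 0.559 -0.523 -0.643
outer loop
vertex -0.225 1.143 0.278
vertex 0.153 1.039 0.691
vertex -0.304 0.733 0.543
endloop
endfacet
facet normal -0.936 -0.046 -0.350
outer loop
vertex -0.225 1.143 0.278
vertex -0.304 0.733 0.543
vertex -0.853 1.981 1.849
endloop
endfacet
facet normal 0.559 -0.524 -0.643
outer loop
vertex -0.304 0.733 0.543
vertex 0.153 1.039 0.691
vertex -0.039 0.553 0.92
endloop
endfacet
facet normal -0.762 -0.597 0.250
outer loop
vertex -0.304 0.733 0.543
vertex -0.039 0.553 0.92
vertex -0.853 1.981 1.849
endloop
endfacet
facet normal 0.559 -0.524 -0.643
outer loop
vertex -0.039 0.553 0.92
vertex 0.153 1.039 0.691
vertex 0.371 0.739 1.125
endloop
endfacet
facet normal -0.130 -0.592 0.796
outer loop
vertex -0.039 0.553 0.92
vertex 0.371 0.739 1.125
vertex -0.853 1.981 1.849
endloop
endfacet
facet normal 0.559 -0.524 -0.643
outer loop
vertex 0.371 0.739 1.125
vertex 0.153 1.039 0.691
vertex 0.617 1.151 1.003
endloop
endfacet
facet normal 0.485 -0.031 0.874
outer loop
vertex 0.371 0.739 1.125
vertex 0.617 1.151 1.003
vertex -0.853 1.981 1.849
endloop
endfacet
facet normal 0.559 -0.524 -0.643
outer loop
vertex 0.617 1.151 1.003
vertex 0.153 1.039 0.691
vertex 0.514 1.478 0.647
endloop
endfacet
facet normal 0.618 0.660 0.427
outer loop
vertex 0.617 1.151 1.003
vertex 0.514 1.478 0.647
vertex -0.853 1.981 1.849
endloop
endfacet

endsolid


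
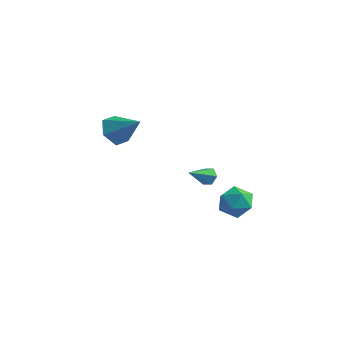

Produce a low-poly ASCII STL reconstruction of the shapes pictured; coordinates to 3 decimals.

solid 
facet normal -0.705 0.655 0.271
outer loop
vertex 2.474 -1.258 -1.21
vertex 1.869 -1.971 -1.06
vertex 2.424 -1.665 -0.357
endloop
endfacet
facet normal -0.054 0.902 0.427
outer loop
vertex 2.474 -1.258 -1.21
vertex 2.424 -1.665 -0.357
vertex 3.266 -1.44 -0.726
endloop
endfacet
facet normal 0.323 0.929 -0.179
outer loop
vertex 2.474 -1.258 -1.21
vertex 3.266 -1.44 -0.726
vertex 3.231 -1.607 -1.657
endloop
endfacet
facet normal -0.096 0.699 -0.709
outer loop
vertex 2.474 -1.258 -1.21
vertex 3.231 -1.607 -1.657
vertex 2.368 -1.935 -1.863
endloop
endfacet
facet normal -0.731 0.530 -0.430
outer loop
vertex 2.474 -1.258 -1.21
vertex 2.368 -1.935 -1.863
vertex 1.869 -1.971 -1.06
endloop
endfacet
facet normal 0.262 0.433 0.862
outer loop
vertex 3.266 -1.44 -0.726
vertex 2.424 -1.665 -0.357
vertex 3.152 -2.265 -0.277
endloop
endfacet
facet normal -0.791 0.032 0.611
outer loop
vertex 2.424 -1.665 -0.357
vertex 1.869 -1.971 -1.06
vertex 2.289 -2.593 -0.483
endloop
endfacet
facet normal -0.833 -0.171 -0.526
outer loop
vertex 1.869 -1.971 -1.06
vertex 2.368 -1.935 -1.863
vertex 2.254 -2.76 -1.414
endloop
endfacet
facet normal 0.193 0.104 -0.976
outer loop
vertex 2.368 -1.935 -1.863
vertex 3.231 -1.607 -1.657
vertex 3.096 -2.535 -1.783
endloop
endfacet
facet normal 0.870 0.478 -0.118
outer loop
vertex 3.231 -1.607 -1.657
vertex 3.266 -1.44 -0.726
vertex 3.651 -2.229 -1.08
endloop
endfacet
facet normal 0.096 -0.699 0.709
outer loop
vertex 3.046 -2.942 -0.93
vertex 3.152 -2.265 -0.277
vertex 2.289 -2.593 -0.483
endloop
endfacet
facet normal -0.323 -0.929 0.179
outer loop
vertex 3.046 -2.942 -0.93
vertex 2.289 -2.593 -0.483
vertex 2.254 -2.76 -1.414
endloop
endfacet
facet normal 0.054 -0.902 -0.427
outer loop
vertex 3.046 -2.942 -0.93
vertex 2.254 -2.76 -1.414
vertex 3.096 -2.535 -1.783
endloop
endfacet
facet normal 0.705 -0.655 -0.271
outer loop
vertex 3.046 -2.942 -0.93
vertex 3.096 -2.535 -1.783
vertex 3.651 -2.229 -1.08
endloop
endfacet
facet normal 0.731 -0.530 0.430
outer loop
vertex 3.046 -2.942 -0.93
vertex 3.651 -2.229 -1.08
vertex 3.152 -2.265 -0.277
endloop
endfacet
facet normal -0.193 -0.104 0.976
outer loop
vertex 2.289 -2.593 -0.483
vertex 3.152 -2.265 -0.277
vertex 2.424 -1.665 -0.357
endloop
endfacet
facet normal -0.870 -0.478 0.118
outer loop
vertex 2.254 -2.76 -1.414
vertex 2.289 -2.593 -0.483
vertex 1.869 -1.971 -1.06
endloop
endfacet
facet normal -0.262 -0.433 -0.862
outer loop
vertex 3.096 -2.535 -1.783
vertex 2.254 -2.76 -1.414
vertex 2.368 -1.935 -1.863
endloop
endfacet
facet normal 0.791 -0.032 -0.611
outer loop
vertex 3.651 -2.229 -1.08
vertex 3.096 -2.535 -1.783
vertex 3.231 -1.607 -1.657
endloop
endfacet
facet normal 0.833 0.171 0.526
outer loop
vertex 3.152 -2.265 -0.277
vertex 3.651 -2.229 -1.08
vertex 3.266 -1.44 -0.726
endloop
endfacet
facet normal -0.800 -0.019 -0.600
outer loop
vertex -3.053 -2.087 1.171
vertex -3.57 -2.386 1.87
vertex -3.478 -1.483 1.719
endloop
endfacet
facet normal 0.686 0.691 -0.229
outer loop
vertex -3.053 -2.087 1.171
vertex -3.478 -1.483 1.719
vertex -2.21 -2.354 2.89
endloop
endfacet
facet normal -0.800 -0.019 -0.599
outer loop
vertex -3.478 -1.483 1.719
vertex -3.57 -2.386 1.87
vertex -3.995 -1.782 2.419
endloop
endfacet
facet normal 0.150 0.864 0.480
outer loop
vertex -3.478 -1.483 1.719
vertex -3.995 -1.782 2.419
vertex -2.21 -2.354 2.89
endloop
endfacet
facet normal -0.800 -0.019 -0.599
outer loop
vertex -3.995 -1.782 2.419
vertex -3.57 -2.386 1.87
vertex -4.087 -2.685 2.57
endloop
endfacet
facet normal -0.196 0.181 0.964
outer loop
vertex -3.995 -1.782 2.419
vertex -4.087 -2.685 2.57
vertex -2.21 -2.354 2.89
endloop
endfacet
facet normal -0.800 -0.019 -0.599
outer loop
vertex -4.087 -2.685 2.57
vertex -3.57 -2.386 1.87
vertex -3.662 -3.289 2.021
endloop
endfacet
facet normal -0.007 -0.675 0.738
outer loop
vertex -4.087 -2.685 2.57
vertex -3.662 -3.289 2.021
vertex -2.21 -2.354 2.89
endloop
endfacet
facet normal -0.800 -0.019 -0.600
outer loop
vertex -3.662 -3.289 2.021
vertex -3.57 -2.386 1.87
vertex -3.145 -2.99 1.322
endloop
endfacet
facet normal 0.529 -0.848 0.029
outer loop
vertex -3.662 -3.289 2.021
vertex -3.145 -2.99 1.322
vertex -2.21 -2.354 2.89
endloop
endfacet
facet normal -0.800 -0.019 -0.600
outer loop
vertex -3.145 -2.99 1.322
vertex -3.57 -2.386 1.87
vertex -3.053 -2.087 1.171
endloop
endfacet
facet normal 0.875 -0.165 -0.455
outer loop
vertex -3.145 -2.99 1.322
vertex -3.053 -2.087 1.171
vertex -2.21 -2.354 2.89
endloop
endfacet
facet normal 0.304 0.789 -0.534
outer loop
vertex 1.92 -2.864 0.28
vertex 1.569 -2.565 0.522
vertex 2.048 -2.616 0.719
endloop
endfacet
facet normal 0.781 -0.613 0.118
outer loop
vertex 1.92 -2.864 0.28
vertex 2.048 -2.616 0.719
vertex 1.151 -3.655 1.258
endloop
endfacet
facet normal 0.303 0.790 -0.533
outer loop
vertex 2.048 -2.616 0.719
vertex 1.569 -2.565 0.522
vertex 1.697 -2.318 0.961
endloop
endfacet
facet normal 0.546 -0.037 0.837
outer loop
vertex 2.048 -2.616 0.719
vertex 1.697 -2.318 0.961
vertex 1.151 -3.655 1.258
endloop
endfacet
facet normal 0.304 0.790 -0.533
outer loop
vertex 1.697 -2.318 0.961
vertex 1.569 -2.565 0.522
vertex 1.219 -2.267 0.764
endloop
endfacet
facet normal -0.329 0.331 0.884
outer loop
vertex 1.697 -2.318 0.961
vertex 1.219 -2.267 0.764
vertex 1.151 -3.655 1.258
endloop
endfacet
facet normal 0.304 0.790 -0.533
outer loop
vertex 1.219 -2.267 0.764
vertex 1.569 -2.565 0.522
vertex 1.091 -2.514 0.325
endloop
endfacet
facet normal -0.969 0.123 0.213
outer loop
vertex 1.219 -2.267 0.764
vertex 1.091 -2.514 0.325
vertex 1.151 -3.655 1.258
endloop
endfacet
facet normal 0.304 0.789 -0.534
outer loop
vertex 1.091 -2.514 0.325
vertex 1.569 -2.565 0.522
vertex 1.442 -2.813 0.083
endloop
endfacet
facet normal -0.734 -0.452 -0.506
outer loop
vertex 1.091 -2.514 0.325
vertex 1.442 -2.813 0.083
vertex 1.151 -3.655 1.258
endloop
endfacet
facet normal 0.304 0.789 -0.534
outer loop
vertex 1.442 -2.813 0.083
vertex 1.569 -2.565 0.522
vertex 1.92 -2.864 0.28
endloop
endfacet
facet normal 0.141 -0.821 -0.553
outer loop
vertex 1.442 -2.813 0.083
vertex 1.92 -2.864 0.28
vertex 1.151 -3.655 1.258
endloop
endfacet

endsolid


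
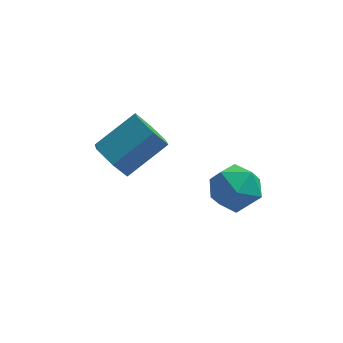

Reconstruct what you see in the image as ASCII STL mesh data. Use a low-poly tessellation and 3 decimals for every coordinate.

solid 
facet normal -0.725 -0.433 -0.536
outer loop
vertex -0.499 2.001 -2.523
vertex -0.956 1.878 -1.805
vertex -1.054 2.602 -2.258
endloop
endfacet
facet normal 0.241 0.569 -0.786
outer loop
vertex -0.499 2.001 -2.523
vertex -1.054 2.602 -2.258
vertex 0.813 2.785 -1.553
endloop
endfacet
facet normal 0.241 0.568 -0.787
outer loop
vertex 0.813 2.785 -1.553
vertex -1.054 2.602 -2.258
vertex 0.258 3.386 -1.289
endloop
endfacet
facet normal 0.725 0.434 0.536
outer loop
vertex 0.813 2.785 -1.553
vertex 0.258 3.386 -1.289
vertex 0.356 2.662 -0.835
endloop
endfacet
facet normal -0.725 -0.433 -0.536
outer loop
vertex -1.054 2.602 -2.258
vertex -0.956 1.878 -1.805
vertex -1.511 2.479 -1.54
endloop
endfacet
facet normal -0.438 0.890 -0.127
outer loop
vertex -1.054 2.602 -2.258
vertex -1.511 2.479 -1.54
vertex 0.258 3.386 -1.289
endloop
endfacet
facet normal -0.438 0.890 -0.126
outer loop
vertex 0.258 3.386 -1.289
vertex -1.511 2.479 -1.54
vertex -0.199 3.263 -0.57
endloop
endfacet
facet normal 0.725 0.434 0.535
outer loop
vertex 0.258 3.386 -1.289
vertex -0.199 3.263 -0.57
vertex 0.356 2.662 -0.835
endloop
endfacet
facet normal -0.725 -0.433 -0.536
outer loop
vertex -1.511 2.479 -1.54
vertex -0.956 1.878 -1.805
vertex -1.413 1.755 -1.087
endloop
endfacet
facet normal -0.680 0.321 0.660
outer loop
vertex -1.511 2.479 -1.54
vertex -1.413 1.755 -1.087
vertex -0.199 3.263 -0.57
endloop
endfacet
facet normal -0.680 0.321 0.660
outer loop
vertex -0.199 3.263 -0.57
vertex -1.413 1.755 -1.087
vertex -0.101 2.539 -0.117
endloop
endfacet
facet normal 0.725 0.433 0.536
outer loop
vertex -0.199 3.263 -0.57
vertex -0.101 2.539 -0.117
vertex 0.356 2.662 -0.835
endloop
endfacet
facet normal -0.725 -0.434 -0.536
outer loop
vertex -1.413 1.755 -1.087
vertex -0.956 1.878 -1.805
vertex -0.858 1.154 -1.351
endloop
endfacet
facet normal -0.242 -0.569 0.786
outer loop
vertex -1.413 1.755 -1.087
vertex -0.858 1.154 -1.351
vertex -0.101 2.539 -0.117
endloop
endfacet
facet normal -0.241 -0.569 0.786
outer loop
vertex -0.101 2.539 -0.117
vertex -0.858 1.154 -1.351
vertex 0.454 1.938 -0.382
endloop
endfacet
facet normal 0.725 0.433 0.536
outer loop
vertex -0.101 2.539 -0.117
vertex 0.454 1.938 -0.382
vertex 0.356 2.662 -0.835
endloop
endfacet
facet normal -0.725 -0.434 -0.535
outer loop
vertex -0.858 1.154 -1.351
vertex -0.956 1.878 -1.805
vertex -0.401 1.277 -2.07
endloop
endfacet
facet normal 0.438 -0.890 0.126
outer loop
vertex -0.858 1.154 -1.351
vertex -0.401 1.277 -2.07
vertex 0.454 1.938 -0.382
endloop
endfacet
facet normal 0.438 -0.890 0.126
outer loop
vertex 0.454 1.938 -0.382
vertex -0.401 1.277 -2.07
vertex 0.911 2.061 -1.1
endloop
endfacet
facet normal 0.725 0.433 0.536
outer loop
vertex 0.454 1.938 -0.382
vertex 0.911 2.061 -1.1
vertex 0.356 2.662 -0.835
endloop
endfacet
facet normal -0.725 -0.433 -0.536
outer loop
vertex -0.401 1.277 -2.07
vertex -0.956 1.878 -1.805
vertex -0.499 2.001 -2.523
endloop
endfacet
facet normal 0.680 -0.321 -0.660
outer loop
vertex -0.401 1.277 -2.07
vertex -0.499 2.001 -2.523
vertex 0.911 2.061 -1.1
endloop
endfacet
facet normal 0.680 -0.321 -0.660
outer loop
vertex 0.911 2.061 -1.1
vertex -0.499 2.001 -2.523
vertex 0.813 2.785 -1.553
endloop
endfacet
facet normal 0.725 0.433 0.536
outer loop
vertex 0.911 2.061 -1.1
vertex 0.813 2.785 -1.553
vertex 0.356 2.662 -0.835
endloop
endfacet
facet normal -0.929 -0.016 0.370
outer loop
vertex 2.262 -0.02 -0.91
vertex 2.297 -0.996 -0.865
vertex 2.592 -0.46 -0.102
endloop
endfacet
facet normal -0.590 0.583 0.558
outer loop
vertex 2.262 -0.02 -0.91
vertex 2.592 -0.46 -0.102
vertex 3.048 0.333 -0.448
endloop
endfacet
facet normal -0.391 0.920 -0.038
outer loop
vertex 2.262 -0.02 -0.91
vertex 3.048 0.333 -0.448
vertex 3.034 0.287 -1.425
endloop
endfacet
facet normal -0.606 0.528 -0.594
outer loop
vertex 2.262 -0.02 -0.91
vertex 3.034 0.287 -1.425
vertex 2.57 -0.535 -1.682
endloop
endfacet
facet normal -0.939 -0.049 -0.342
outer loop
vertex 2.262 -0.02 -0.91
vertex 2.57 -0.535 -1.682
vertex 2.297 -0.996 -0.865
endloop
endfacet
facet normal 0.001 0.400 0.917
outer loop
vertex 3.048 0.333 -0.448
vertex 2.592 -0.46 -0.102
vertex 3.57 -0.425 -0.118
endloop
endfacet
facet normal -0.548 -0.570 0.612
outer loop
vertex 2.592 -0.46 -0.102
vertex 2.297 -0.996 -0.865
vertex 3.106 -1.247 -0.375
endloop
endfacet
facet normal -0.564 -0.624 -0.541
outer loop
vertex 2.297 -0.996 -0.865
vertex 2.57 -0.535 -1.682
vertex 3.092 -1.293 -1.352
endloop
endfacet
facet normal -0.027 0.312 -0.950
outer loop
vertex 2.57 -0.535 -1.682
vertex 3.034 0.287 -1.425
vertex 3.548 -0.5 -1.698
endloop
endfacet
facet normal 0.323 0.945 -0.049
outer loop
vertex 3.034 0.287 -1.425
vertex 3.048 0.333 -0.448
vertex 3.843 0.036 -0.935
endloop
endfacet
facet normal 0.606 -0.528 0.594
outer loop
vertex 3.878 -0.94 -0.89
vertex 3.57 -0.425 -0.118
vertex 3.106 -1.247 -0.375
endloop
endfacet
facet normal 0.391 -0.920 0.038
outer loop
vertex 3.878 -0.94 -0.89
vertex 3.106 -1.247 -0.375
vertex 3.092 -1.293 -1.352
endloop
endfacet
facet normal 0.590 -0.583 -0.558
outer loop
vertex 3.878 -0.94 -0.89
vertex 3.092 -1.293 -1.352
vertex 3.548 -0.5 -1.698
endloop
endfacet
facet normal 0.929 0.016 -0.370
outer loop
vertex 3.878 -0.94 -0.89
vertex 3.548 -0.5 -1.698
vertex 3.843 0.036 -0.935
endloop
endfacet
facet normal 0.939 0.049 0.342
outer loop
vertex 3.878 -0.94 -0.89
vertex 3.843 0.036 -0.935
vertex 3.57 -0.425 -0.118
endloop
endfacet
facet normal 0.027 -0.312 0.950
outer loop
vertex 3.106 -1.247 -0.375
vertex 3.57 -0.425 -0.118
vertex 2.592 -0.46 -0.102
endloop
endfacet
facet normal -0.323 -0.945 0.049
outer loop
vertex 3.092 -1.293 -1.352
vertex 3.106 -1.247 -0.375
vertex 2.297 -0.996 -0.865
endloop
endfacet
facet normal -0.001 -0.400 -0.917
outer loop
vertex 3.548 -0.5 -1.698
vertex 3.092 -1.293 -1.352
vertex 2.57 -0.535 -1.682
endloop
endfacet
facet normal 0.548 0.570 -0.612
outer loop
vertex 3.843 0.036 -0.935
vertex 3.548 -0.5 -1.698
vertex 3.034 0.287 -1.425
endloop
endfacet
facet normal 0.564 0.624 0.541
outer loop
vertex 3.57 -0.425 -0.118
vertex 3.843 0.036 -0.935
vertex 3.048 0.333 -0.448
endloop
endfacet

endsolid


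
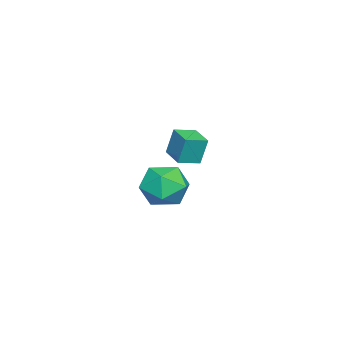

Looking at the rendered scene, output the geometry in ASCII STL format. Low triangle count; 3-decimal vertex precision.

solid 
facet normal -0.835 0.366 0.410
outer loop
vertex 0.176 -0.104 2.757
vertex -0.057 -0.98 3.065
vertex 0.468 -0.402 3.618
endloop
endfacet
facet normal -0.317 0.858 0.404
outer loop
vertex 0.176 -0.104 2.757
vertex 0.468 -0.402 3.618
vertex 1.066 0.086 3.052
endloop
endfacet
facet normal -0.114 0.955 -0.273
outer loop
vertex 0.176 -0.104 2.757
vertex 1.066 0.086 3.052
vertex 0.911 -0.19 2.149
endloop
endfacet
facet normal -0.506 0.524 -0.685
outer loop
vertex 0.176 -0.104 2.757
vertex 0.911 -0.19 2.149
vertex 0.217 -0.849 2.157
endloop
endfacet
facet normal -0.951 0.160 -0.264
outer loop
vertex 0.176 -0.104 2.757
vertex 0.217 -0.849 2.157
vertex -0.057 -0.98 3.065
endloop
endfacet
facet normal 0.238 0.597 0.766
outer loop
vertex 1.066 0.086 3.052
vertex 0.468 -0.402 3.618
vertex 1.383 -0.671 3.543
endloop
endfacet
facet normal -0.599 -0.199 0.776
outer loop
vertex 0.468 -0.402 3.618
vertex -0.057 -0.98 3.065
vertex 0.689 -1.33 3.551
endloop
endfacet
facet normal -0.786 -0.533 -0.314
outer loop
vertex -0.057 -0.98 3.065
vertex 0.217 -0.849 2.157
vertex 0.534 -1.606 2.648
endloop
endfacet
facet normal -0.065 0.056 -0.996
outer loop
vertex 0.217 -0.849 2.157
vertex 0.911 -0.19 2.149
vertex 1.132 -1.118 2.082
endloop
endfacet
facet normal 0.568 0.755 -0.328
outer loop
vertex 0.911 -0.19 2.149
vertex 1.066 0.086 3.052
vertex 1.657 -0.54 2.635
endloop
endfacet
facet normal 0.506 -0.524 0.685
outer loop
vertex 1.424 -1.416 2.943
vertex 1.383 -0.671 3.543
vertex 0.689 -1.33 3.551
endloop
endfacet
facet normal 0.114 -0.955 0.273
outer loop
vertex 1.424 -1.416 2.943
vertex 0.689 -1.33 3.551
vertex 0.534 -1.606 2.648
endloop
endfacet
facet normal 0.317 -0.858 -0.404
outer loop
vertex 1.424 -1.416 2.943
vertex 0.534 -1.606 2.648
vertex 1.132 -1.118 2.082
endloop
endfacet
facet normal 0.835 -0.366 -0.410
outer loop
vertex 1.424 -1.416 2.943
vertex 1.132 -1.118 2.082
vertex 1.657 -0.54 2.635
endloop
endfacet
facet normal 0.951 -0.160 0.264
outer loop
vertex 1.424 -1.416 2.943
vertex 1.657 -0.54 2.635
vertex 1.383 -0.671 3.543
endloop
endfacet
facet normal 0.065 -0.056 0.996
outer loop
vertex 0.689 -1.33 3.551
vertex 1.383 -0.671 3.543
vertex 0.468 -0.402 3.618
endloop
endfacet
facet normal -0.568 -0.755 0.328
outer loop
vertex 0.534 -1.606 2.648
vertex 0.689 -1.33 3.551
vertex -0.057 -0.98 3.065
endloop
endfacet
facet normal -0.238 -0.597 -0.766
outer loop
vertex 1.132 -1.118 2.082
vertex 0.534 -1.606 2.648
vertex 0.217 -0.849 2.157
endloop
endfacet
facet normal 0.599 0.199 -0.776
outer loop
vertex 1.657 -0.54 2.635
vertex 1.132 -1.118 2.082
vertex 0.911 -0.19 2.149
endloop
endfacet
facet normal 0.786 0.533 0.314
outer loop
vertex 1.383 -0.671 3.543
vertex 1.657 -0.54 2.635
vertex 1.066 0.086 3.052
endloop
endfacet
facet normal -0.681 0.702 -0.207
outer loop
vertex -3.991 -1.27 3.479
vertex -3.232 -0.57 3.356
vertex -3.927 -1.532 2.381
endloop
endfacet
facet normal -0.730 -0.673 0.118
outer loop
vertex -3.328 -2.15 2.564
vertex -3.991 -1.27 3.479
vertex -3.927 -1.532 2.381
endloop
endfacet
facet normal -0.681 0.702 -0.207
outer loop
vertex -3.927 -1.532 2.381
vertex -3.232 -0.57 3.356
vertex -3.168 -0.832 2.259
endloop
endfacet
facet normal 0.058 -0.232 -0.971
outer loop
vertex -3.168 -0.832 2.259
vertex -3.328 -2.15 2.564
vertex -3.927 -1.532 2.381
endloop
endfacet
facet normal -0.057 0.232 0.971
outer loop
vertex -3.991 -1.27 3.479
vertex -2.633 -1.188 3.539
vertex -3.232 -0.57 3.356
endloop
endfacet
facet normal -0.730 -0.673 0.118
outer loop
vertex -3.392 -1.888 3.661
vertex -3.991 -1.27 3.479
vertex -3.328 -2.15 2.564
endloop
endfacet
facet normal -0.057 0.231 0.971
outer loop
vertex -3.392 -1.888 3.661
vertex -2.633 -1.188 3.539
vertex -3.991 -1.27 3.479
endloop
endfacet
facet normal 0.730 0.673 -0.118
outer loop
vertex -3.232 -0.57 3.356
vertex -2.633 -1.188 3.539
vertex -3.168 -0.832 2.259
endloop
endfacet
facet normal 0.056 -0.232 -0.971
outer loop
vertex -2.569 -1.45 2.441
vertex -3.328 -2.15 2.564
vertex -3.168 -0.832 2.259
endloop
endfacet
facet normal 0.730 0.673 -0.118
outer loop
vertex -3.168 -0.832 2.259
vertex -2.633 -1.188 3.539
vertex -2.569 -1.45 2.441
endloop
endfacet
facet normal 0.681 -0.702 0.207
outer loop
vertex -2.569 -1.45 2.441
vertex -3.392 -1.888 3.661
vertex -3.328 -2.15 2.564
endloop
endfacet
facet normal 0.681 -0.702 0.207
outer loop
vertex -2.633 -1.188 3.539
vertex -3.392 -1.888 3.661
vertex -2.569 -1.45 2.441
endloop
endfacet

endsolid


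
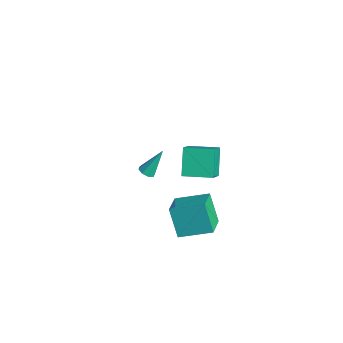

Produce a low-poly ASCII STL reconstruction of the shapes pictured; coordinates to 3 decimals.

solid 
facet normal -0.027 -0.546 -0.837
outer loop
vertex -2.941 -1.355 -4.761
vertex -3.467 -1.551 -4.616
vertex -3.267 -1.098 -4.918
endloop
endfacet
facet normal 0.662 0.725 -0.188
outer loop
vertex -2.941 -1.355 -4.761
vertex -3.267 -1.098 -4.918
vertex -3.413 -0.449 -2.924
endloop
endfacet
facet normal -0.027 -0.546 -0.837
outer loop
vertex -3.267 -1.098 -4.918
vertex -3.467 -1.551 -4.616
vertex -3.71 -1.107 -4.898
endloop
endfacet
facet normal -0.033 0.950 -0.312
outer loop
vertex -3.267 -1.098 -4.918
vertex -3.71 -1.107 -4.898
vertex -3.413 -0.449 -2.924
endloop
endfacet
facet normal -0.026 -0.546 -0.837
outer loop
vertex -3.71 -1.107 -4.898
vertex -3.467 -1.551 -4.616
vertex -4.011 -1.376 -4.713
endloop
endfacet
facet normal -0.703 0.699 -0.127
outer loop
vertex -3.71 -1.107 -4.898
vertex -4.011 -1.376 -4.713
vertex -3.413 -0.449 -2.924
endloop
endfacet
facet normal -0.026 -0.546 -0.837
outer loop
vertex -4.011 -1.376 -4.713
vertex -3.467 -1.551 -4.616
vertex -3.993 -1.748 -4.471
endloop
endfacet
facet normal -0.959 0.121 0.258
outer loop
vertex -4.011 -1.376 -4.713
vertex -3.993 -1.748 -4.471
vertex -3.413 -0.449 -2.924
endloop
endfacet
facet normal -0.026 -0.547 -0.837
outer loop
vertex -3.993 -1.748 -4.471
vertex -3.467 -1.551 -4.616
vertex -3.667 -2.004 -4.314
endloop
endfacet
facet normal -0.648 -0.446 0.618
outer loop
vertex -3.993 -1.748 -4.471
vertex -3.667 -2.004 -4.314
vertex -3.413 -0.449 -2.924
endloop
endfacet
facet normal -0.028 -0.546 -0.837
outer loop
vertex -3.667 -2.004 -4.314
vertex -3.467 -1.551 -4.616
vertex -3.224 -1.996 -4.334
endloop
endfacet
facet normal 0.046 -0.670 0.741
outer loop
vertex -3.667 -2.004 -4.314
vertex -3.224 -1.996 -4.334
vertex -3.413 -0.449 -2.924
endloop
endfacet
facet normal -0.027 -0.546 -0.838
outer loop
vertex -3.224 -1.996 -4.334
vertex -3.467 -1.551 -4.616
vertex -2.923 -1.727 -4.519
endloop
endfacet
facet normal 0.717 -0.420 0.557
outer loop
vertex -3.224 -1.996 -4.334
vertex -2.923 -1.727 -4.519
vertex -3.413 -0.449 -2.924
endloop
endfacet
facet normal -0.027 -0.546 -0.837
outer loop
vertex -2.923 -1.727 -4.519
vertex -3.467 -1.551 -4.616
vertex -2.941 -1.355 -4.761
endloop
endfacet
facet normal 0.972 0.159 0.172
outer loop
vertex -2.923 -1.727 -4.519
vertex -2.941 -1.355 -4.761
vertex -3.413 -0.449 -2.924
endloop
endfacet
facet normal -0.513 -0.009 0.858
outer loop
vertex 3.642 -1.424 -0.923
vertex 2.39 -0.38 -1.661
vertex 2.568 -3.178 -1.583
endloop
endfacet
facet normal 0.700 -0.584 0.412
outer loop
vertex 3.63 -3.16 -3.359
vertex 3.642 -1.424 -0.923
vertex 2.568 -3.178 -1.583
endloop
endfacet
facet normal -0.513 -0.009 0.858
outer loop
vertex 2.568 -3.178 -1.583
vertex 2.39 -0.38 -1.661
vertex 1.316 -2.134 -2.321
endloop
endfacet
facet normal -0.497 -0.812 -0.305
outer loop
vertex 1.316 -2.134 -2.321
vertex 3.63 -3.16 -3.359
vertex 2.568 -3.178 -1.583
endloop
endfacet
facet normal 0.497 0.812 0.305
outer loop
vertex 3.642 -1.424 -0.923
vertex 3.452 -0.362 -3.437
vertex 2.39 -0.38 -1.661
endloop
endfacet
facet normal 0.700 -0.584 0.412
outer loop
vertex 4.704 -1.406 -2.699
vertex 3.642 -1.424 -0.923
vertex 3.63 -3.16 -3.359
endloop
endfacet
facet normal 0.497 0.812 0.305
outer loop
vertex 4.704 -1.406 -2.699
vertex 3.452 -0.362 -3.437
vertex 3.642 -1.424 -0.923
endloop
endfacet
facet normal -0.700 0.584 -0.412
outer loop
vertex 2.39 -0.38 -1.661
vertex 3.452 -0.362 -3.437
vertex 1.316 -2.134 -2.321
endloop
endfacet
facet normal -0.497 -0.812 -0.305
outer loop
vertex 2.378 -2.116 -4.097
vertex 3.63 -3.16 -3.359
vertex 1.316 -2.134 -2.321
endloop
endfacet
facet normal -0.700 0.584 -0.412
outer loop
vertex 1.316 -2.134 -2.321
vertex 3.452 -0.362 -3.437
vertex 2.378 -2.116 -4.097
endloop
endfacet
facet normal 0.513 0.009 -0.858
outer loop
vertex 2.378 -2.116 -4.097
vertex 4.704 -1.406 -2.699
vertex 3.63 -3.16 -3.359
endloop
endfacet
facet normal 0.513 0.009 -0.858
outer loop
vertex 3.452 -0.362 -3.437
vertex 4.704 -1.406 -2.699
vertex 2.378 -2.116 -4.097
endloop
endfacet
facet normal -0.592 0.370 0.716
outer loop
vertex 3.083 -2.54 4.769
vertex 4.159 -1.091 4.911
vertex 1.979 -1.581 3.361
endloop
endfacet
facet normal -0.595 -0.800 -0.079
outer loop
vertex 3.081 -2.269 2.029
vertex 3.083 -2.54 4.769
vertex 1.979 -1.581 3.361
endloop
endfacet
facet normal -0.592 0.370 0.716
outer loop
vertex 1.979 -1.581 3.361
vertex 4.159 -1.091 4.911
vertex 3.055 -0.133 3.503
endloop
endfacet
facet normal -0.544 0.472 -0.694
outer loop
vertex 3.055 -0.133 3.503
vertex 3.081 -2.269 2.029
vertex 1.979 -1.581 3.361
endloop
endfacet
facet normal 0.544 -0.472 0.694
outer loop
vertex 3.083 -2.54 4.769
vertex 5.261 -1.779 3.579
vertex 4.159 -1.091 4.911
endloop
endfacet
facet normal -0.594 -0.800 -0.079
outer loop
vertex 4.185 -3.227 3.437
vertex 3.083 -2.54 4.769
vertex 3.081 -2.269 2.029
endloop
endfacet
facet normal 0.544 -0.472 0.694
outer loop
vertex 4.185 -3.227 3.437
vertex 5.261 -1.779 3.579
vertex 3.083 -2.54 4.769
endloop
endfacet
facet normal 0.594 0.800 0.078
outer loop
vertex 4.159 -1.091 4.911
vertex 5.261 -1.779 3.579
vertex 3.055 -0.133 3.503
endloop
endfacet
facet normal -0.544 0.472 -0.694
outer loop
vertex 4.157 -0.82 2.171
vertex 3.081 -2.269 2.029
vertex 3.055 -0.133 3.503
endloop
endfacet
facet normal 0.594 0.800 0.079
outer loop
vertex 3.055 -0.133 3.503
vertex 5.261 -1.779 3.579
vertex 4.157 -0.82 2.171
endloop
endfacet
facet normal 0.592 -0.370 -0.716
outer loop
vertex 4.157 -0.82 2.171
vertex 4.185 -3.227 3.437
vertex 3.081 -2.269 2.029
endloop
endfacet
facet normal 0.592 -0.370 -0.716
outer loop
vertex 5.261 -1.779 3.579
vertex 4.185 -3.227 3.437
vertex 4.157 -0.82 2.171
endloop
endfacet

endsolid


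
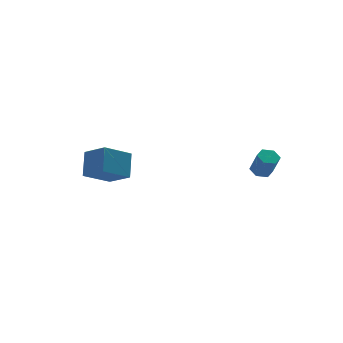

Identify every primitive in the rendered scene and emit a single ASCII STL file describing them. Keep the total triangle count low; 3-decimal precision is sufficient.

solid 
facet normal -0.453 0.767 -0.455
outer loop
vertex -4.783 4.676 0.785
vertex -3.35 5.071 0.023
vertex -5.147 3.781 -0.362
endloop
endfacet
facet normal -0.858 -0.236 0.457
outer loop
vertex -4.49 2.669 0.297
vertex -4.783 4.676 0.785
vertex -5.147 3.781 -0.362
endloop
endfacet
facet normal -0.453 0.767 -0.455
outer loop
vertex -5.147 3.781 -0.362
vertex -3.35 5.071 0.023
vertex -3.714 4.176 -1.124
endloop
endfacet
facet normal -0.242 -0.597 -0.765
outer loop
vertex -3.714 4.176 -1.124
vertex -4.49 2.669 0.297
vertex -5.147 3.781 -0.362
endloop
endfacet
facet normal 0.242 0.597 0.765
outer loop
vertex -4.783 4.676 0.785
vertex -2.693 3.959 0.682
vertex -3.35 5.071 0.023
endloop
endfacet
facet normal -0.858 -0.236 0.457
outer loop
vertex -4.126 3.564 1.444
vertex -4.783 4.676 0.785
vertex -4.49 2.669 0.297
endloop
endfacet
facet normal 0.242 0.597 0.765
outer loop
vertex -4.126 3.564 1.444
vertex -2.693 3.959 0.682
vertex -4.783 4.676 0.785
endloop
endfacet
facet normal 0.858 0.236 -0.457
outer loop
vertex -3.35 5.071 0.023
vertex -2.693 3.959 0.682
vertex -3.714 4.176 -1.124
endloop
endfacet
facet normal -0.242 -0.597 -0.765
outer loop
vertex -3.057 3.064 -0.465
vertex -4.49 2.669 0.297
vertex -3.714 4.176 -1.124
endloop
endfacet
facet normal 0.858 0.236 -0.457
outer loop
vertex -3.714 4.176 -1.124
vertex -2.693 3.959 0.682
vertex -3.057 3.064 -0.465
endloop
endfacet
facet normal 0.453 -0.767 0.455
outer loop
vertex -3.057 3.064 -0.465
vertex -4.126 3.564 1.444
vertex -4.49 2.669 0.297
endloop
endfacet
facet normal 0.453 -0.767 0.455
outer loop
vertex -2.693 3.959 0.682
vertex -4.126 3.564 1.444
vertex -3.057 3.064 -0.465
endloop
endfacet
facet normal -0.086 0.492 -0.866
outer loop
vertex 2.216 -1.682 1.144
vertex 1.686 -1.581 1.254
vertex 2.074 -1.226 1.417
endloop
endfacet
facet normal 0.962 0.266 0.056
outer loop
vertex 2.216 -1.682 1.144
vertex 2.074 -1.226 1.417
vertex 2.323 -2.301 2.237
endloop
endfacet
facet normal 0.962 0.266 0.056
outer loop
vertex 2.323 -2.301 2.237
vertex 2.074 -1.226 1.417
vertex 2.181 -1.844 2.509
endloop
endfacet
facet normal 0.084 -0.490 0.868
outer loop
vertex 2.323 -2.301 2.237
vertex 2.181 -1.844 2.509
vertex 1.794 -2.199 2.346
endloop
endfacet
facet normal -0.084 0.490 -0.868
outer loop
vertex 2.074 -1.226 1.417
vertex 1.686 -1.581 1.254
vertex 1.544 -1.124 1.526
endloop
endfacet
facet normal 0.258 0.851 0.457
outer loop
vertex 2.074 -1.226 1.417
vertex 1.544 -1.124 1.526
vertex 2.181 -1.844 2.509
endloop
endfacet
facet normal 0.257 0.851 0.457
outer loop
vertex 2.181 -1.844 2.509
vertex 1.544 -1.124 1.526
vertex 1.651 -1.743 2.619
endloop
endfacet
facet normal 0.086 -0.492 0.866
outer loop
vertex 2.181 -1.844 2.509
vertex 1.651 -1.743 2.619
vertex 1.794 -2.199 2.346
endloop
endfacet
facet normal -0.084 0.490 -0.868
outer loop
vertex 1.544 -1.124 1.526
vertex 1.686 -1.581 1.254
vertex 1.157 -1.479 1.363
endloop
endfacet
facet normal -0.705 0.585 0.400
outer loop
vertex 1.544 -1.124 1.526
vertex 1.157 -1.479 1.363
vertex 1.651 -1.743 2.619
endloop
endfacet
facet normal -0.705 0.585 0.400
outer loop
vertex 1.651 -1.743 2.619
vertex 1.157 -1.479 1.363
vertex 1.264 -2.098 2.456
endloop
endfacet
facet normal 0.086 -0.492 0.866
outer loop
vertex 1.651 -1.743 2.619
vertex 1.264 -2.098 2.456
vertex 1.794 -2.199 2.346
endloop
endfacet
facet normal -0.084 0.490 -0.868
outer loop
vertex 1.157 -1.479 1.363
vertex 1.686 -1.581 1.254
vertex 1.299 -1.936 1.091
endloop
endfacet
facet normal -0.962 -0.266 -0.056
outer loop
vertex 1.157 -1.479 1.363
vertex 1.299 -1.936 1.091
vertex 1.264 -2.098 2.456
endloop
endfacet
facet normal -0.962 -0.266 -0.056
outer loop
vertex 1.264 -2.098 2.456
vertex 1.299 -1.936 1.091
vertex 1.406 -2.554 2.183
endloop
endfacet
facet normal 0.086 -0.492 0.866
outer loop
vertex 1.264 -2.098 2.456
vertex 1.406 -2.554 2.183
vertex 1.794 -2.199 2.346
endloop
endfacet
facet normal -0.086 0.492 -0.866
outer loop
vertex 1.299 -1.936 1.091
vertex 1.686 -1.581 1.254
vertex 1.829 -2.037 0.981
endloop
endfacet
facet normal -0.257 -0.852 -0.457
outer loop
vertex 1.299 -1.936 1.091
vertex 1.829 -2.037 0.981
vertex 1.406 -2.554 2.183
endloop
endfacet
facet normal -0.258 -0.851 -0.457
outer loop
vertex 1.406 -2.554 2.183
vertex 1.829 -2.037 0.981
vertex 1.936 -2.656 2.074
endloop
endfacet
facet normal 0.084 -0.490 0.868
outer loop
vertex 1.406 -2.554 2.183
vertex 1.936 -2.656 2.074
vertex 1.794 -2.199 2.346
endloop
endfacet
facet normal -0.086 0.492 -0.866
outer loop
vertex 1.829 -2.037 0.981
vertex 1.686 -1.581 1.254
vertex 2.216 -1.682 1.144
endloop
endfacet
facet normal 0.705 -0.585 -0.400
outer loop
vertex 1.829 -2.037 0.981
vertex 2.216 -1.682 1.144
vertex 1.936 -2.656 2.074
endloop
endfacet
facet normal 0.705 -0.585 -0.400
outer loop
vertex 1.936 -2.656 2.074
vertex 2.216 -1.682 1.144
vertex 2.323 -2.301 2.237
endloop
endfacet
facet normal 0.084 -0.490 0.868
outer loop
vertex 1.936 -2.656 2.074
vertex 2.323 -2.301 2.237
vertex 1.794 -2.199 2.346
endloop
endfacet

endsolid


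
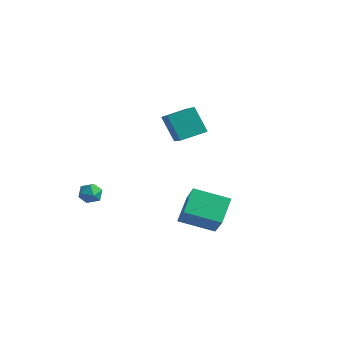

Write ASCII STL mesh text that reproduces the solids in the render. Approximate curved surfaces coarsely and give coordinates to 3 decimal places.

solid 
facet normal -0.745 -0.587 0.318
outer loop
vertex 3.759 -1.746 -0.951
vertex 3.232 -0.479 0.151
vertex 2.644 -1.053 -2.282
endloop
endfacet
facet normal 0.300 -0.720 -0.626
outer loop
vertex 4.208 0.179 -2.951
vertex 3.759 -1.746 -0.951
vertex 2.644 -1.053 -2.282
endloop
endfacet
facet normal -0.745 -0.586 0.318
outer loop
vertex 2.644 -1.053 -2.282
vertex 3.232 -0.479 0.151
vertex 2.117 0.215 -1.181
endloop
endfacet
facet normal -0.596 0.370 -0.712
outer loop
vertex 2.117 0.215 -1.181
vertex 4.208 0.179 -2.951
vertex 2.644 -1.053 -2.282
endloop
endfacet
facet normal 0.597 -0.371 0.712
outer loop
vertex 3.759 -1.746 -0.951
vertex 4.796 0.753 -0.518
vertex 3.232 -0.479 0.151
endloop
endfacet
facet normal 0.299 -0.720 -0.626
outer loop
vertex 5.323 -0.515 -1.619
vertex 3.759 -1.746 -0.951
vertex 4.208 0.179 -2.951
endloop
endfacet
facet normal 0.596 -0.371 0.712
outer loop
vertex 5.323 -0.515 -1.619
vertex 4.796 0.753 -0.518
vertex 3.759 -1.746 -0.951
endloop
endfacet
facet normal -0.300 0.720 0.626
outer loop
vertex 3.232 -0.479 0.151
vertex 4.796 0.753 -0.518
vertex 2.117 0.215 -1.181
endloop
endfacet
facet normal -0.596 0.371 -0.712
outer loop
vertex 3.681 1.446 -1.849
vertex 4.208 0.179 -2.951
vertex 2.117 0.215 -1.181
endloop
endfacet
facet normal -0.300 0.720 0.626
outer loop
vertex 2.117 0.215 -1.181
vertex 4.796 0.753 -0.518
vertex 3.681 1.446 -1.849
endloop
endfacet
facet normal 0.745 0.586 -0.318
outer loop
vertex 3.681 1.446 -1.849
vertex 5.323 -0.515 -1.619
vertex 4.208 0.179 -2.951
endloop
endfacet
facet normal 0.745 0.586 -0.319
outer loop
vertex 4.796 0.753 -0.518
vertex 5.323 -0.515 -1.619
vertex 3.681 1.446 -1.849
endloop
endfacet
facet normal -0.460 0.887 0.041
outer loop
vertex -2.949 -1.288 -2.095
vertex -3.618 -1.638 -2.034
vertex -3.224 -1.462 -1.411
endloop
endfacet
facet normal 0.197 0.928 0.315
outer loop
vertex -2.949 -1.288 -2.095
vertex -3.224 -1.462 -1.411
vertex -2.489 -1.567 -1.562
endloop
endfacet
facet normal 0.660 0.727 -0.189
outer loop
vertex -2.949 -1.288 -2.095
vertex -2.489 -1.567 -1.562
vertex -2.429 -1.807 -2.277
endloop
endfacet
facet normal 0.289 0.562 -0.775
outer loop
vertex -2.949 -1.288 -2.095
vertex -2.429 -1.807 -2.277
vertex -3.126 -1.851 -2.569
endloop
endfacet
facet normal -0.403 0.660 -0.634
outer loop
vertex -2.949 -1.288 -2.095
vertex -3.126 -1.851 -2.569
vertex -3.618 -1.638 -2.034
endloop
endfacet
facet normal 0.241 0.461 0.854
outer loop
vertex -2.489 -1.567 -1.562
vertex -3.224 -1.462 -1.411
vertex -2.874 -2.089 -1.171
endloop
endfacet
facet normal -0.823 0.394 0.409
outer loop
vertex -3.224 -1.462 -1.411
vertex -3.618 -1.638 -2.034
vertex -3.571 -2.133 -1.463
endloop
endfacet
facet normal -0.730 0.027 -0.683
outer loop
vertex -3.618 -1.638 -2.034
vertex -3.126 -1.851 -2.569
vertex -3.511 -2.373 -2.178
endloop
endfacet
facet normal 0.390 -0.131 -0.911
outer loop
vertex -3.126 -1.851 -2.569
vertex -2.429 -1.807 -2.277
vertex -2.776 -2.478 -2.329
endloop
endfacet
facet normal 0.990 0.137 0.037
outer loop
vertex -2.429 -1.807 -2.277
vertex -2.489 -1.567 -1.562
vertex -2.382 -2.302 -1.706
endloop
endfacet
facet normal -0.289 -0.562 0.775
outer loop
vertex -3.051 -2.652 -1.645
vertex -2.874 -2.089 -1.171
vertex -3.571 -2.133 -1.463
endloop
endfacet
facet normal -0.660 -0.727 0.189
outer loop
vertex -3.051 -2.652 -1.645
vertex -3.571 -2.133 -1.463
vertex -3.511 -2.373 -2.178
endloop
endfacet
facet normal -0.197 -0.928 -0.315
outer loop
vertex -3.051 -2.652 -1.645
vertex -3.511 -2.373 -2.178
vertex -2.776 -2.478 -2.329
endloop
endfacet
facet normal 0.460 -0.887 -0.041
outer loop
vertex -3.051 -2.652 -1.645
vertex -2.776 -2.478 -2.329
vertex -2.382 -2.302 -1.706
endloop
endfacet
facet normal 0.403 -0.660 0.634
outer loop
vertex -3.051 -2.652 -1.645
vertex -2.382 -2.302 -1.706
vertex -2.874 -2.089 -1.171
endloop
endfacet
facet normal -0.390 0.131 0.911
outer loop
vertex -3.571 -2.133 -1.463
vertex -2.874 -2.089 -1.171
vertex -3.224 -1.462 -1.411
endloop
endfacet
facet normal -0.990 -0.137 -0.037
outer loop
vertex -3.511 -2.373 -2.178
vertex -3.571 -2.133 -1.463
vertex -3.618 -1.638 -2.034
endloop
endfacet
facet normal -0.241 -0.461 -0.854
outer loop
vertex -2.776 -2.478 -2.329
vertex -3.511 -2.373 -2.178
vertex -3.126 -1.851 -2.569
endloop
endfacet
facet normal 0.823 -0.394 -0.409
outer loop
vertex -2.382 -2.302 -1.706
vertex -2.776 -2.478 -2.329
vertex -2.429 -1.807 -2.277
endloop
endfacet
facet normal 0.730 -0.027 0.683
outer loop
vertex -2.874 -2.089 -1.171
vertex -2.382 -2.302 -1.706
vertex -2.489 -1.567 -1.562
endloop
endfacet
facet normal -0.516 -0.020 0.857
outer loop
vertex -0.716 1.659 3.547
vertex -0.024 3.042 3.995
vertex -2.139 2.642 2.713
endloop
endfacet
facet normal -0.430 -0.859 -0.278
outer loop
vertex -1.196 2.678 1.145
vertex -0.716 1.659 3.547
vertex -2.139 2.642 2.713
endloop
endfacet
facet normal -0.516 -0.020 0.857
outer loop
vertex -2.139 2.642 2.713
vertex -0.024 3.042 3.995
vertex -1.447 4.025 3.161
endloop
endfacet
facet normal -0.741 0.512 -0.434
outer loop
vertex -1.447 4.025 3.161
vertex -1.196 2.678 1.145
vertex -2.139 2.642 2.713
endloop
endfacet
facet normal 0.741 -0.512 0.434
outer loop
vertex -0.716 1.659 3.547
vertex 0.919 3.078 2.427
vertex -0.024 3.042 3.995
endloop
endfacet
facet normal -0.430 -0.859 -0.278
outer loop
vertex 0.227 1.695 1.979
vertex -0.716 1.659 3.547
vertex -1.196 2.678 1.145
endloop
endfacet
facet normal 0.741 -0.512 0.434
outer loop
vertex 0.227 1.695 1.979
vertex 0.919 3.078 2.427
vertex -0.716 1.659 3.547
endloop
endfacet
facet normal 0.430 0.859 0.278
outer loop
vertex -0.024 3.042 3.995
vertex 0.919 3.078 2.427
vertex -1.447 4.025 3.161
endloop
endfacet
facet normal -0.741 0.512 -0.434
outer loop
vertex -0.504 4.061 1.593
vertex -1.196 2.678 1.145
vertex -1.447 4.025 3.161
endloop
endfacet
facet normal 0.430 0.859 0.278
outer loop
vertex -1.447 4.025 3.161
vertex 0.919 3.078 2.427
vertex -0.504 4.061 1.593
endloop
endfacet
facet normal 0.516 0.020 -0.857
outer loop
vertex -0.504 4.061 1.593
vertex 0.227 1.695 1.979
vertex -1.196 2.678 1.145
endloop
endfacet
facet normal 0.516 0.020 -0.857
outer loop
vertex 0.919 3.078 2.427
vertex 0.227 1.695 1.979
vertex -0.504 4.061 1.593
endloop
endfacet

endsolid
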